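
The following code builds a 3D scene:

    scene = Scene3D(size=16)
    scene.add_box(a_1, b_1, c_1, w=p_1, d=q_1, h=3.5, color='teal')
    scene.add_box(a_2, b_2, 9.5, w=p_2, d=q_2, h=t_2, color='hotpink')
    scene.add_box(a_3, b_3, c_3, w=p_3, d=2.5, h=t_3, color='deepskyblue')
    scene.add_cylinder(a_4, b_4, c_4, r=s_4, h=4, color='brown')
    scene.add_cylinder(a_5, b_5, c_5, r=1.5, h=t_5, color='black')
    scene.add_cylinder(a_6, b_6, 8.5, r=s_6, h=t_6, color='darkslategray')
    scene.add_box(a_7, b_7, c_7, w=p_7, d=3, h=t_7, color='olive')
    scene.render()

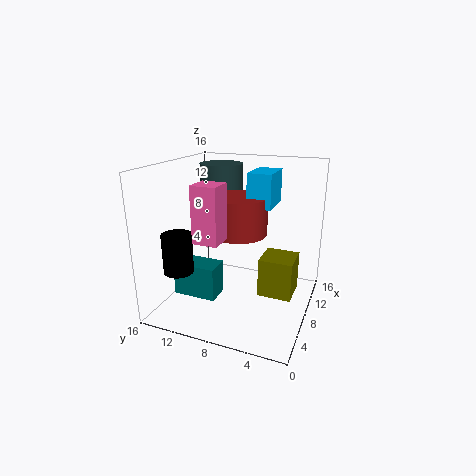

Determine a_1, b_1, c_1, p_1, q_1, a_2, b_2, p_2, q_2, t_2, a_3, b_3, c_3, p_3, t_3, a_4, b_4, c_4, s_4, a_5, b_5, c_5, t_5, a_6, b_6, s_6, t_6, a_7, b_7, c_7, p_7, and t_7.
a_1 = 2.5, b_1 = 8.5, c_1 = 3, p_1 = 2.5, q_1 = 4.5, a_2 = 1.5, b_2 = 7.5, p_2 = 2.5, q_2 = 2.5, t_2 = 5.5, a_3 = 6.5, b_3 = 4, c_3 = 12, p_3 = 4, t_3 = 3.5, a_4 = 7, b_4 = 7.5, c_4 = 9, s_4 = 3, a_5 = 2, b_5 = 12, c_5 = 6, t_5 = 4, a_6 = 11.5, b_6 = 11.5, s_6 = 2.5, t_6 = 7, a_7 = 1.5, b_7 = 0.5, c_7 = 5.5, p_7 = 3, t_7 = 3.5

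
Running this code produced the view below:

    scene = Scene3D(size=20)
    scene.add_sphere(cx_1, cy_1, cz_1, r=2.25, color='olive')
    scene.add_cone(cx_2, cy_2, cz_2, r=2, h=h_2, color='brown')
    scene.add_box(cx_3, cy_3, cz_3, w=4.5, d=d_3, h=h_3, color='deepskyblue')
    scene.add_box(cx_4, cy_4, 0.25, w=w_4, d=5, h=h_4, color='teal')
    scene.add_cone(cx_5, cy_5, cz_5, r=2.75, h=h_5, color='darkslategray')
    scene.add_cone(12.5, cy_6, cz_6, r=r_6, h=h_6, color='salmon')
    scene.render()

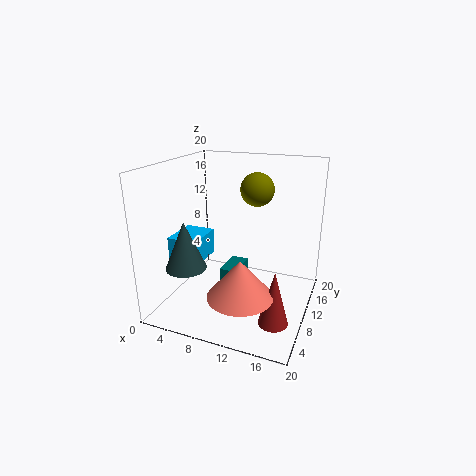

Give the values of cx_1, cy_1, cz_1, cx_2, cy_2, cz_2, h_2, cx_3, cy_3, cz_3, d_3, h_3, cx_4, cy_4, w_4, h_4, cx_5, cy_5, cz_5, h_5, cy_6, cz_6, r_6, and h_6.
cx_1 = 12.25; cy_1 = 11.25; cz_1 = 16.75; cx_2 = 16.5; cy_2 = 6.25; cz_2 = 0.25; h_2 = 7.5; cx_3 = 0.25; cy_3 = 7.25; cz_3 = 5.75; d_3 = 5.75; h_3 = 3.75; cx_4 = 6.25; cy_4 = 11.75; w_4 = 2.75; h_4 = 3.25; cx_5 = 4.5; cy_5 = 5; cz_5 = 6.75; h_5 = 6.5; cy_6 = 4.5; cz_6 = 4.5; r_6 = 4.25; h_6 = 5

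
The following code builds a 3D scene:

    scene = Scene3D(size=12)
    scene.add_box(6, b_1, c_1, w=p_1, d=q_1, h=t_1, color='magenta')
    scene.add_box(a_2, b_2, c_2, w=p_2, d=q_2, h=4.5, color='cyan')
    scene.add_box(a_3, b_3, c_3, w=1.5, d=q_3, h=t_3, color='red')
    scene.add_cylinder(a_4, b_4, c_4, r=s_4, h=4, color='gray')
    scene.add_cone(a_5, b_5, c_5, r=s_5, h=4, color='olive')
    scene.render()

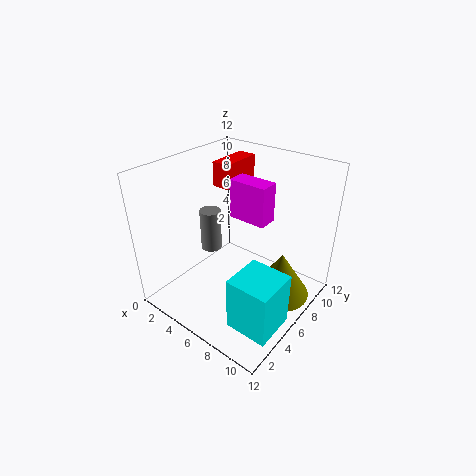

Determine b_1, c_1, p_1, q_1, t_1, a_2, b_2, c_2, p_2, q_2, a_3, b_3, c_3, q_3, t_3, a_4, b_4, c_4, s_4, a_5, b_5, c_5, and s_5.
b_1 = 5; c_1 = 8.5; p_1 = 3; q_1 = 1.5; t_1 = 3; a_2 = 8; b_2 = 2; c_2 = 0.5; p_2 = 3.5; q_2 = 3.5; a_3 = 3.5; b_3 = 6; c_3 = 10; q_3 = 3.5; t_3 = 2; a_4 = 1.5; b_4 = 7.5; c_4 = 2.5; s_4 = 1; a_5 = 9.5; b_5 = 7.5; c_5 = 1; s_5 = 2.5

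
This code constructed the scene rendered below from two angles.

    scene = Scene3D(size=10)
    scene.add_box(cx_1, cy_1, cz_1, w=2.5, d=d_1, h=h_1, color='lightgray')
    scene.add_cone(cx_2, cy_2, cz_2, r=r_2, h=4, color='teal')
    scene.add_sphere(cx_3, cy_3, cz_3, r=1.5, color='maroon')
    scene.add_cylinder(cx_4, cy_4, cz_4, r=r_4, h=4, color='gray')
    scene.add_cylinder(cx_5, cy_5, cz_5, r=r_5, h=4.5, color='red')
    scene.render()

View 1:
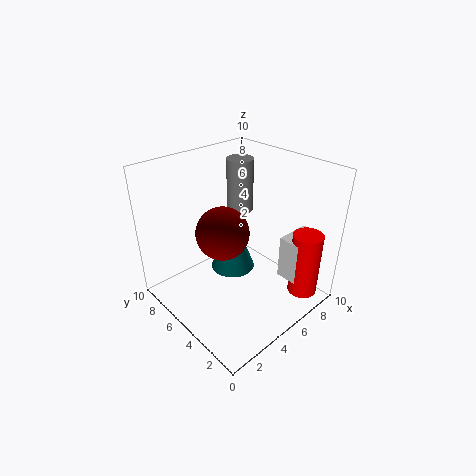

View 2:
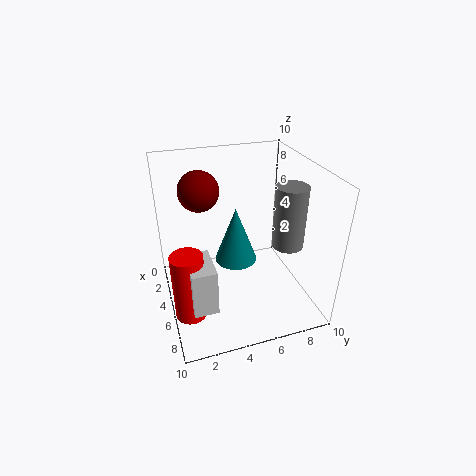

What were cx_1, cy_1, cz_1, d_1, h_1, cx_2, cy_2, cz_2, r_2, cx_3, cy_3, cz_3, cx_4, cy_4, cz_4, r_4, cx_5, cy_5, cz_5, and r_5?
cx_1 = 6.5, cy_1 = 1, cz_1 = 2.5, d_1 = 1.5, h_1 = 3, cx_2 = 4.5, cy_2 = 5, cz_2 = 3, r_2 = 1.5, cx_3 = 2, cy_3 = 3, cz_3 = 7.5, cx_4 = 7.5, cy_4 = 7.5, cz_4 = 5.5, r_4 = 1, cx_5 = 7.5, cy_5 = 1, cz_5 = 1.5, r_5 = 1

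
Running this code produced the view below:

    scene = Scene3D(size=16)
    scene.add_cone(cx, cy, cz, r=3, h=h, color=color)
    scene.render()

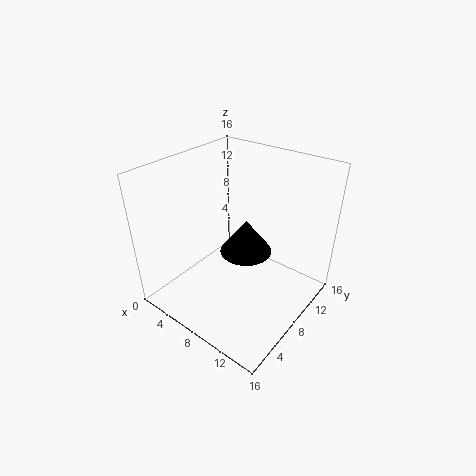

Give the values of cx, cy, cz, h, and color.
cx = 8
cy = 9.5
cz = 5.5
h = 4
color = 'black'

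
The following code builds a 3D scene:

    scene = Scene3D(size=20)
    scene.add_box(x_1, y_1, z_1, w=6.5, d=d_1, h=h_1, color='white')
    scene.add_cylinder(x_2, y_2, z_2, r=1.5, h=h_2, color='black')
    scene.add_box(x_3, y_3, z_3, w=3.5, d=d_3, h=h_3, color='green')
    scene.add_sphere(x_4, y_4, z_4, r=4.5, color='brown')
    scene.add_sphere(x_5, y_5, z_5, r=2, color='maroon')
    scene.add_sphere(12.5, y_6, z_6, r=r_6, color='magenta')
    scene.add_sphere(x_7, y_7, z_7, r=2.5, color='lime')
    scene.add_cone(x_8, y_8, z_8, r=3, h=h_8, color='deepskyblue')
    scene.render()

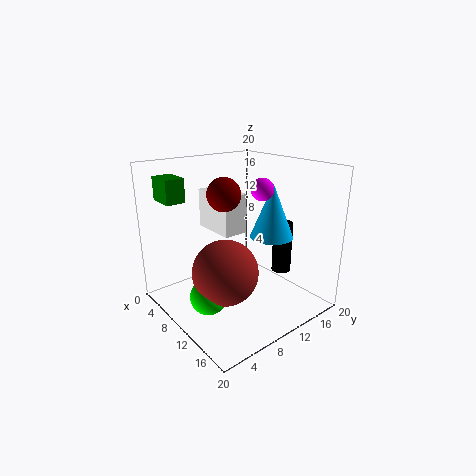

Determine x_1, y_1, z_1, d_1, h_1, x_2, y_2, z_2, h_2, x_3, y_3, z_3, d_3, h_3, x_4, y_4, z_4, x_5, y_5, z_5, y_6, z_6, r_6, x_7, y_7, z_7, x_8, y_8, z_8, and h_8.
x_1 = 3.5
y_1 = 8
z_1 = 10.5
d_1 = 3.5
h_1 = 5.5
x_2 = 10.5
y_2 = 18.5
z_2 = 2.5
h_2 = 8
x_3 = 5
y_3 = 0.5
z_3 = 16
d_3 = 2.5
h_3 = 3
x_4 = 11
y_4 = 7
z_4 = 6
x_5 = 13
y_5 = 5.5
z_5 = 17.5
y_6 = 12
z_6 = 17
r_6 = 1.5
x_7 = 10.5
y_7 = 4.5
z_7 = 3
x_8 = 12.5
y_8 = 14
z_8 = 10
h_8 = 7.5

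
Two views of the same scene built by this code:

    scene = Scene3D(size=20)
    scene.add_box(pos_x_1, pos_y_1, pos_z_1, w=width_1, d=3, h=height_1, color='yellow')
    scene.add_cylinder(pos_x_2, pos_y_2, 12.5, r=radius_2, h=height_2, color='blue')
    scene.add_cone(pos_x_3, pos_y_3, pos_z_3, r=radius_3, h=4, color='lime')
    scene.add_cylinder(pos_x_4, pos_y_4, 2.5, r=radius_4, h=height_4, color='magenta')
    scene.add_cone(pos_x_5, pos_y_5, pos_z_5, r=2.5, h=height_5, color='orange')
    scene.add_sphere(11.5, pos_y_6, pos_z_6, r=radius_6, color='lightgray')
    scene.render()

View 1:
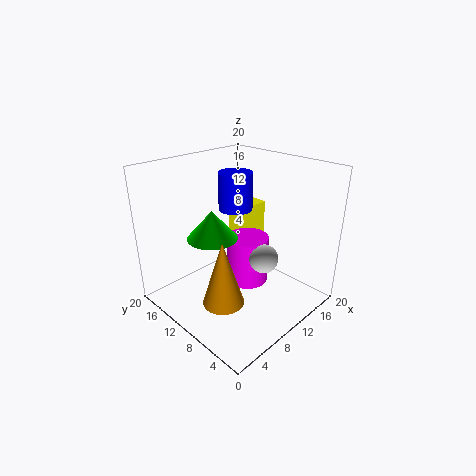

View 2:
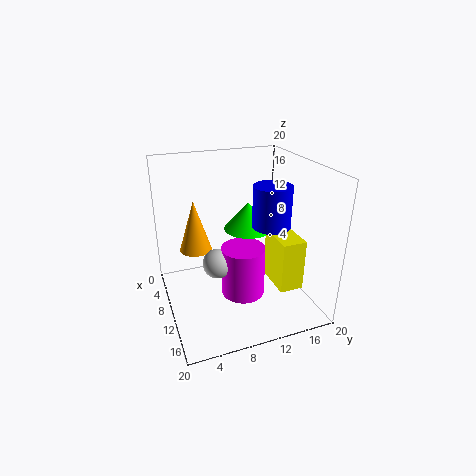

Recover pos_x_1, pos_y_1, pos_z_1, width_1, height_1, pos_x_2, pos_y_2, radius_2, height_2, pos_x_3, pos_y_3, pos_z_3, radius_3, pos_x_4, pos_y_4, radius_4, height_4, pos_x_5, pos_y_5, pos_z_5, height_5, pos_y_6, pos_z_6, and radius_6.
pos_x_1 = 13.5, pos_y_1 = 12.5, pos_z_1 = 6, width_1 = 5, height_1 = 6.5, pos_x_2 = 13, pos_y_2 = 13.5, radius_2 = 2.5, height_2 = 5.5, pos_x_3 = 7.5, pos_y_3 = 12.5, pos_z_3 = 10, radius_3 = 3.5, pos_x_4 = 12, pos_y_4 = 10, radius_4 = 3, height_4 = 7, pos_x_5 = 3, pos_y_5 = 5.5, pos_z_5 = 5.5, height_5 = 8, pos_y_6 = 6.5, pos_z_6 = 7.5, radius_6 = 2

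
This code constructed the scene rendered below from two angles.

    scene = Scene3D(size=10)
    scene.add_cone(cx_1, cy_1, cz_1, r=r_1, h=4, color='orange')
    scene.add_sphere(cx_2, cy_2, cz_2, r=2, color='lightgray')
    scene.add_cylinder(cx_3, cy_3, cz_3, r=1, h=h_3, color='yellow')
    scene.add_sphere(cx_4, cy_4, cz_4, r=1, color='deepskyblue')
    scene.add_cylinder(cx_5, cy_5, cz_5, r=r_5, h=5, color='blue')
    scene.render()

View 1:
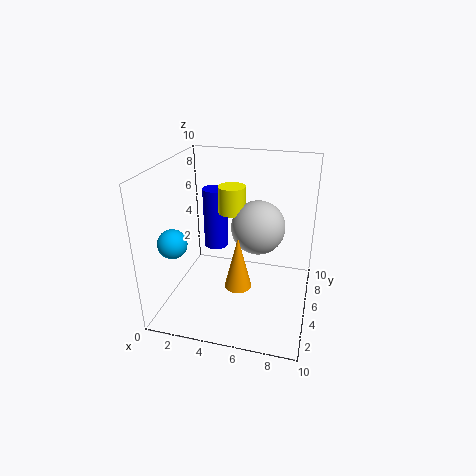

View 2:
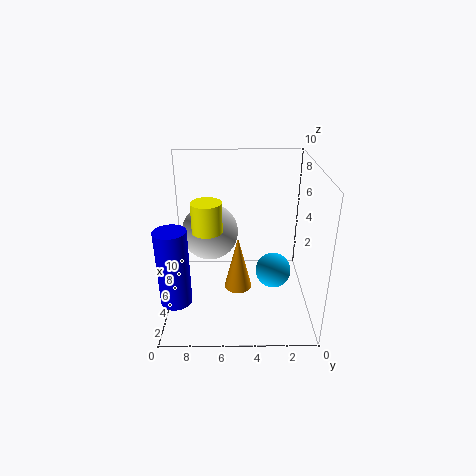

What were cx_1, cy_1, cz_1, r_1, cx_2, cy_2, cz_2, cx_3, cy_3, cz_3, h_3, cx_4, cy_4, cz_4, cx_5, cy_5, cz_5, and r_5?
cx_1 = 5
cy_1 = 5
cz_1 = 1
r_1 = 1
cx_2 = 6
cy_2 = 7
cz_2 = 5
cx_3 = 4
cy_3 = 7
cz_3 = 6
h_3 = 2
cx_4 = 1
cy_4 = 3
cz_4 = 5
cx_5 = 2
cy_5 = 9
cz_5 = 2
r_5 = 1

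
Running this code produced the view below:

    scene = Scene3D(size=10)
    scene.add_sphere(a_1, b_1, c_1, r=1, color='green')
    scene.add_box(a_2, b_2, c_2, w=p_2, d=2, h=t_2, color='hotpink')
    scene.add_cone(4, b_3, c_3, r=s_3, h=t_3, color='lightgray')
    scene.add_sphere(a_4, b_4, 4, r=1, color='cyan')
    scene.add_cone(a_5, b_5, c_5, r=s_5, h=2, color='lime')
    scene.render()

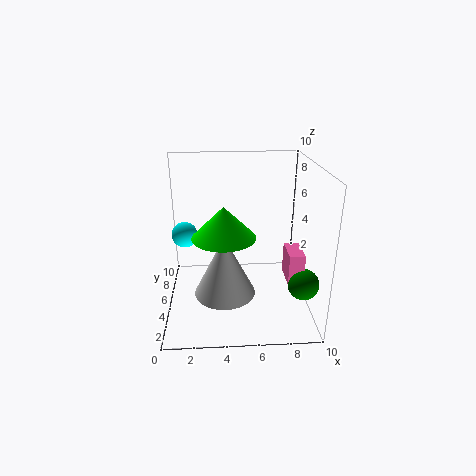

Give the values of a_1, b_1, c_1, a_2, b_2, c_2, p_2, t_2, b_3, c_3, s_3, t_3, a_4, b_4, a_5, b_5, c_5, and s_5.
a_1 = 9, b_1 = 2, c_1 = 3, a_2 = 8, b_2 = 2, c_2 = 3, p_2 = 1, t_2 = 2, b_3 = 3, c_3 = 2, s_3 = 2, t_3 = 4, a_4 = 1, b_4 = 8, a_5 = 4, b_5 = 3, c_5 = 6, s_5 = 2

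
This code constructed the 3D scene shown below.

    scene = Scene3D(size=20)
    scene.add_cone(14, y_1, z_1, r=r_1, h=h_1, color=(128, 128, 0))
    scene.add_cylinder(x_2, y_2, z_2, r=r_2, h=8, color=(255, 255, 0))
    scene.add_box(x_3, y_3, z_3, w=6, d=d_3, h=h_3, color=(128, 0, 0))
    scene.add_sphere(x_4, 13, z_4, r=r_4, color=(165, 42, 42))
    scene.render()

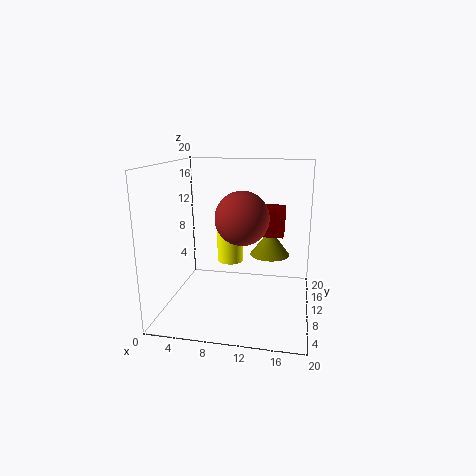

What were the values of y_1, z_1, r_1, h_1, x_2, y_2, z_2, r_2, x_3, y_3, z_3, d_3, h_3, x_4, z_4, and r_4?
y_1 = 15
z_1 = 6
r_1 = 3
h_1 = 4
x_2 = 8
y_2 = 14
z_2 = 5
r_2 = 2
x_3 = 10
y_3 = 14
z_3 = 9
d_3 = 5
h_3 = 4
x_4 = 10
z_4 = 12
r_4 = 4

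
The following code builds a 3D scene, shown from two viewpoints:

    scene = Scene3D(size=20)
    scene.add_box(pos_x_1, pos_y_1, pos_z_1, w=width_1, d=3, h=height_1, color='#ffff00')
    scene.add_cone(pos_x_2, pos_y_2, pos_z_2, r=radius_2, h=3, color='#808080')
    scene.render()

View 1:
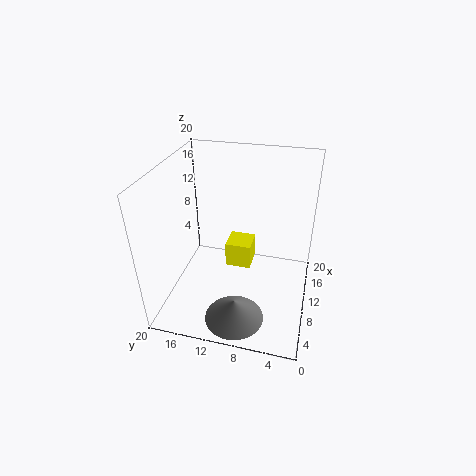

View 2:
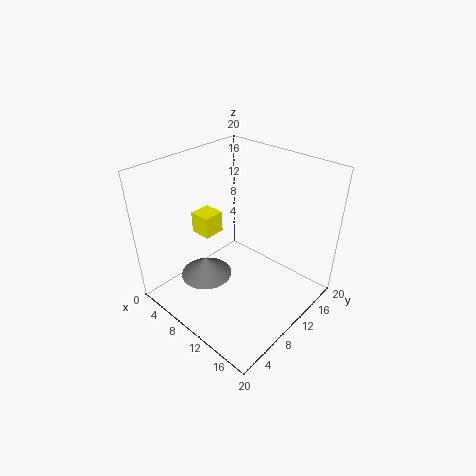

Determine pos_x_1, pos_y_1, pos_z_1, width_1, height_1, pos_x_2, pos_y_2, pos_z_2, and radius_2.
pos_x_1 = 4; pos_y_1 = 7; pos_z_1 = 10; width_1 = 3; height_1 = 3; pos_x_2 = 4; pos_y_2 = 9; pos_z_2 = 1; radius_2 = 4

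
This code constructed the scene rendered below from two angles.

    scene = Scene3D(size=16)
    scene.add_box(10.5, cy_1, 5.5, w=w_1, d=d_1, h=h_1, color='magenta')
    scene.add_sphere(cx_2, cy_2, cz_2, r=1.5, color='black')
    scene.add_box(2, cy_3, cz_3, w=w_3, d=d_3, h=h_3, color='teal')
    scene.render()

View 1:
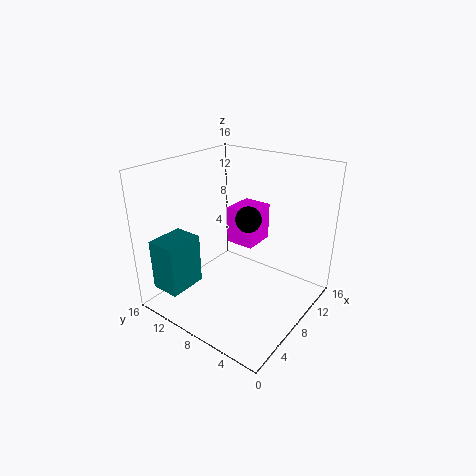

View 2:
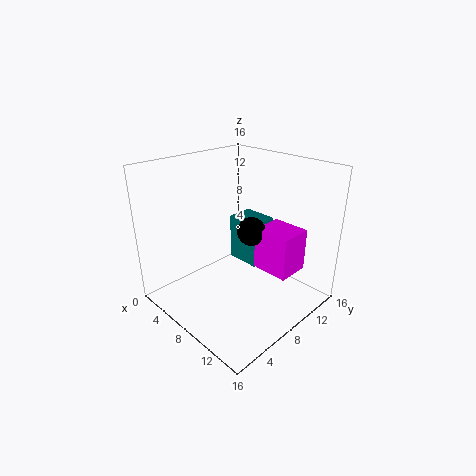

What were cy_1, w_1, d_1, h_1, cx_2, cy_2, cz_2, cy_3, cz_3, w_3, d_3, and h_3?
cy_1 = 8; w_1 = 4; d_1 = 3.5; h_1 = 4.5; cx_2 = 10; cy_2 = 8; cz_2 = 9.5; cy_3 = 12.5; cz_3 = 1.5; w_3 = 4.5; d_3 = 3.5; h_3 = 6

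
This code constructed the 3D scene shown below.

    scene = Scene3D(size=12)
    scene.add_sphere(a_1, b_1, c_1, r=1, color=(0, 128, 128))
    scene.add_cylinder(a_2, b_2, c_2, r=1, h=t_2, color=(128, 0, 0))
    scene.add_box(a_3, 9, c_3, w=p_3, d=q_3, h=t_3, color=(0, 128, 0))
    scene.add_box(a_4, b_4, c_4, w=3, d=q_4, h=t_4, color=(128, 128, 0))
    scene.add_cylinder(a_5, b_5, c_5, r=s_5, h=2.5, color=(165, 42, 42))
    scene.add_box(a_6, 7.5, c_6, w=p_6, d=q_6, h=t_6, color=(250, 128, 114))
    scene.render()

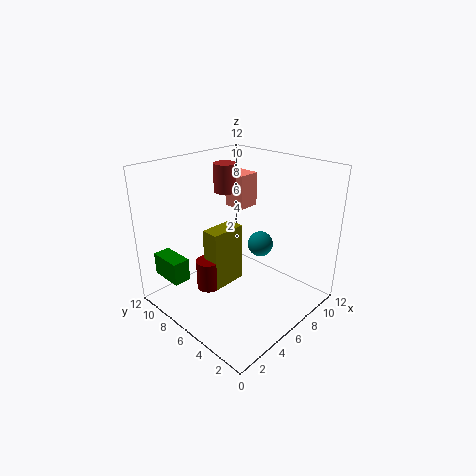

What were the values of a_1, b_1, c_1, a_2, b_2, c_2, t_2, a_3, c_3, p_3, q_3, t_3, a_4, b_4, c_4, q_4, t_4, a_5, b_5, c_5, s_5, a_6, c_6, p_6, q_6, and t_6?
a_1 = 6.5, b_1 = 4, c_1 = 6, a_2 = 3.5, b_2 = 7, c_2 = 2, t_2 = 2.5, a_3 = 1.5, c_3 = 2, p_3 = 1.5, q_3 = 3, t_3 = 2, a_4 = 3.5, b_4 = 6, c_4 = 2, q_4 = 1.5, t_4 = 5, a_5 = 7.5, b_5 = 9, c_5 = 9, s_5 = 1, a_6 = 8, c_6 = 7.5, p_6 = 2, q_6 = 2, t_6 = 3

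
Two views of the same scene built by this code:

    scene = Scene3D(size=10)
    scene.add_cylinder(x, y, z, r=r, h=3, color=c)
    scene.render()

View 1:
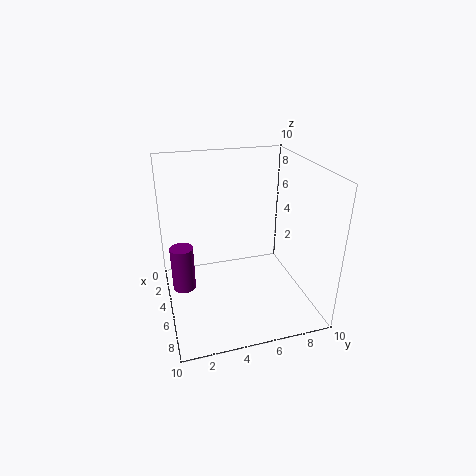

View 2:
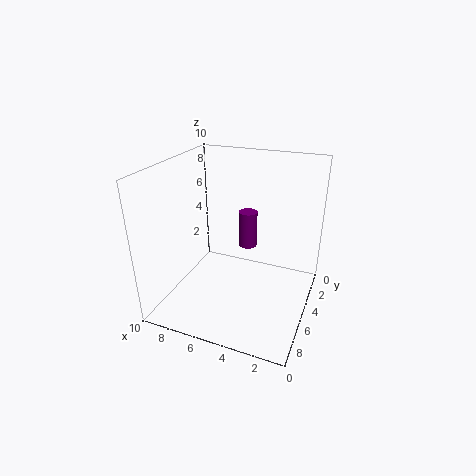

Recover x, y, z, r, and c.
x = 5.75
y = 1
z = 2.25
r = 0.75
c = 'purple'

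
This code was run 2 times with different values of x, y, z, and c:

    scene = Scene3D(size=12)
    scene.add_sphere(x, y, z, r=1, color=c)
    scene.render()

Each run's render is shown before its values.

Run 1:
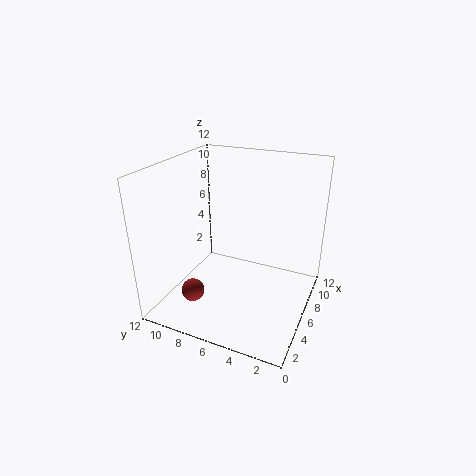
x = 4, y = 9.5, z = 1, c = 'brown'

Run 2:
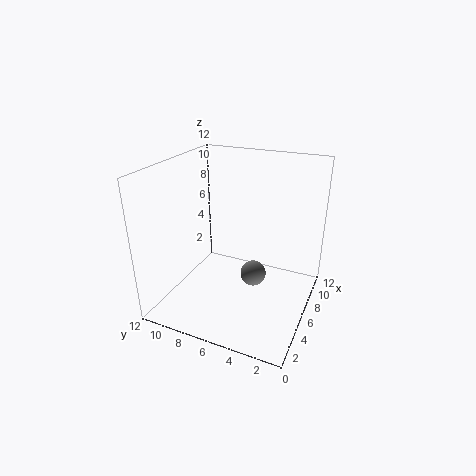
x = 4.5, y = 4, z = 4, c = 'gray'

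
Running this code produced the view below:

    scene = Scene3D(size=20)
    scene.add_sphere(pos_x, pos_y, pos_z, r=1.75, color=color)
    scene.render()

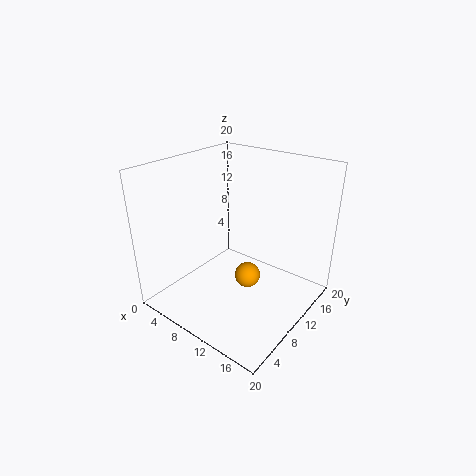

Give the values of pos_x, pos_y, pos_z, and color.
pos_x = 12.25; pos_y = 9.25; pos_z = 5.25; color = 'orange'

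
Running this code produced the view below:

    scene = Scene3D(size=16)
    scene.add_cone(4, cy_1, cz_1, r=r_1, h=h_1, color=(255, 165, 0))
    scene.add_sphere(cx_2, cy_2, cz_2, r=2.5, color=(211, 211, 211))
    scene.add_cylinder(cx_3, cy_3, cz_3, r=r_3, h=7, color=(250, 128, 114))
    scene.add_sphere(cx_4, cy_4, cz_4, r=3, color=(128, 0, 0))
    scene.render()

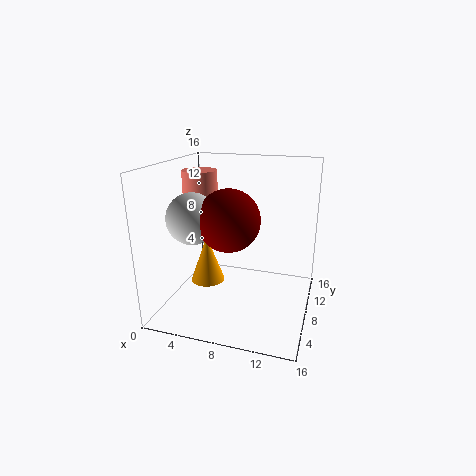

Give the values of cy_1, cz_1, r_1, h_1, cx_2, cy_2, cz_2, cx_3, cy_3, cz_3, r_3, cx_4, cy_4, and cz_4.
cy_1 = 8.5
cz_1 = 2
r_1 = 2
h_1 = 5.5
cx_2 = 5
cy_2 = 3
cz_2 = 11.5
cx_3 = 3
cy_3 = 9.5
cz_3 = 8
r_3 = 2
cx_4 = 8.5
cy_4 = 3.5
cz_4 = 11.5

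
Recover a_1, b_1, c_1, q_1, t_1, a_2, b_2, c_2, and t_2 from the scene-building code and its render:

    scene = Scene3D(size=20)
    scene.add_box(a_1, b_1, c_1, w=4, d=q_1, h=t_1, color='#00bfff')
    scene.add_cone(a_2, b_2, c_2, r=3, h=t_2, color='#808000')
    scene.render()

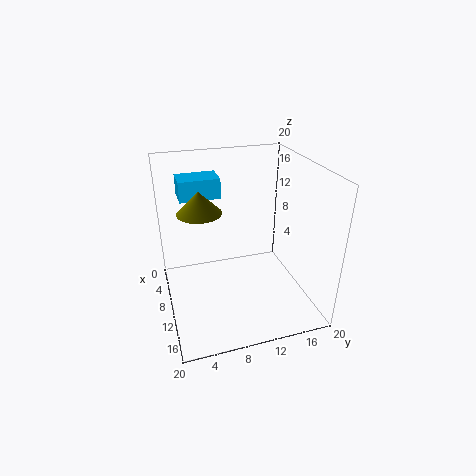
a_1 = 1, b_1 = 3, c_1 = 14, q_1 = 6, t_1 = 3, a_2 = 9, b_2 = 5, c_2 = 14, t_2 = 3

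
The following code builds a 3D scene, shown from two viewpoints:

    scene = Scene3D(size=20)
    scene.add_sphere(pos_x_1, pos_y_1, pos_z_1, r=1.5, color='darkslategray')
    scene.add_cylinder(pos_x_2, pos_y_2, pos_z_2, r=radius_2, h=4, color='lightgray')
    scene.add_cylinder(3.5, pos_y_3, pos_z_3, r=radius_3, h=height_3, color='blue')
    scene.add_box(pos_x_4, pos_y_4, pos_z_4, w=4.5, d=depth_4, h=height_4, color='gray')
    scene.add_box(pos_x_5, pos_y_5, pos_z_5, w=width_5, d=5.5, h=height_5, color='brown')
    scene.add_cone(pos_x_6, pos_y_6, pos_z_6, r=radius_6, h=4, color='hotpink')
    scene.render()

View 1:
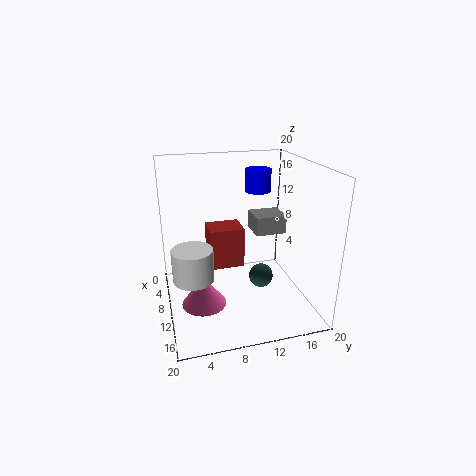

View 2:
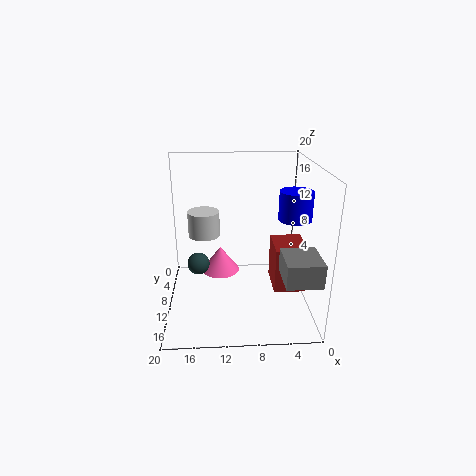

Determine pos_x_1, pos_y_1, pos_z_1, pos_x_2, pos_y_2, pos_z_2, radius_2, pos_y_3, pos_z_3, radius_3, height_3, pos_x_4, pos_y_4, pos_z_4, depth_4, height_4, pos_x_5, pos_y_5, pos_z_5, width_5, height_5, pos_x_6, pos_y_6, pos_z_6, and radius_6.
pos_x_1 = 15.5; pos_y_1 = 11.5; pos_z_1 = 7; pos_x_2 = 15; pos_y_2 = 3; pos_z_2 = 7.5; radius_2 = 2.5; pos_y_3 = 15; pos_z_3 = 14.5; radius_3 = 2; height_3 = 3.5; pos_x_4 = 0.5; pos_y_4 = 14.5; pos_z_4 = 7.5; depth_4 = 5; height_4 = 3; pos_x_5 = 0.5; pos_y_5 = 7; pos_z_5 = 2.5; width_5 = 4.5; height_5 = 6.5; pos_x_6 = 12.5; pos_y_6 = 4.5; pos_z_6 = 2; radius_6 = 3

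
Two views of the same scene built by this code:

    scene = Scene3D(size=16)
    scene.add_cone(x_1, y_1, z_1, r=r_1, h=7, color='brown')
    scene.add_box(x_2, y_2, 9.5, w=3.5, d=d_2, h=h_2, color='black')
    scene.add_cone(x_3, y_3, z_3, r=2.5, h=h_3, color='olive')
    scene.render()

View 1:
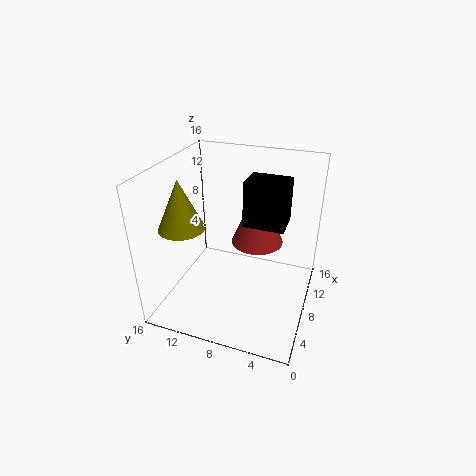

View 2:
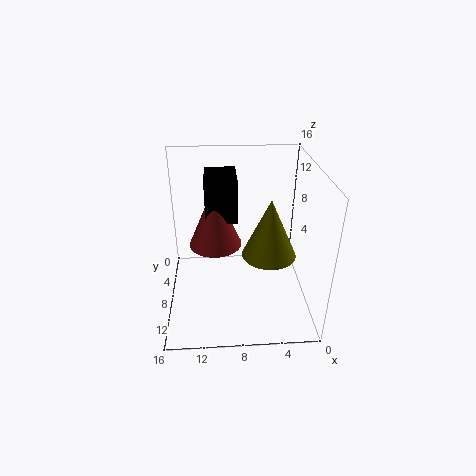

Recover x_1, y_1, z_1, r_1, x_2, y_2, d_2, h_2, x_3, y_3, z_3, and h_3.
x_1 = 10.5
y_1 = 6.5
z_1 = 6.5
r_1 = 3
x_2 = 8
y_2 = 3
d_2 = 4.5
h_2 = 5
x_3 = 5.5
y_3 = 13.5
z_3 = 9.5
h_3 = 5.5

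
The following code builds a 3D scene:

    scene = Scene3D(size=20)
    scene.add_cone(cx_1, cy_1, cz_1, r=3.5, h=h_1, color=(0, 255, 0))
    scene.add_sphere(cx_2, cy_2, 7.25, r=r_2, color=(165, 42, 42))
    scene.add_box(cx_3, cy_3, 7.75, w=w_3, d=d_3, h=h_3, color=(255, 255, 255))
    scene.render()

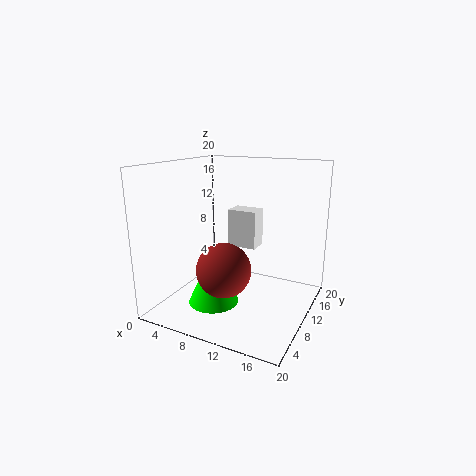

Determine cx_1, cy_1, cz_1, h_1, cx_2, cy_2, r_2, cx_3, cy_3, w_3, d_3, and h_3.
cx_1 = 7.5; cy_1 = 7.25; cz_1 = 1; h_1 = 7.75; cx_2 = 10.5; cy_2 = 5; r_2 = 3.5; cx_3 = 7.25; cy_3 = 12.25; w_3 = 4.25; d_3 = 3; h_3 = 5.5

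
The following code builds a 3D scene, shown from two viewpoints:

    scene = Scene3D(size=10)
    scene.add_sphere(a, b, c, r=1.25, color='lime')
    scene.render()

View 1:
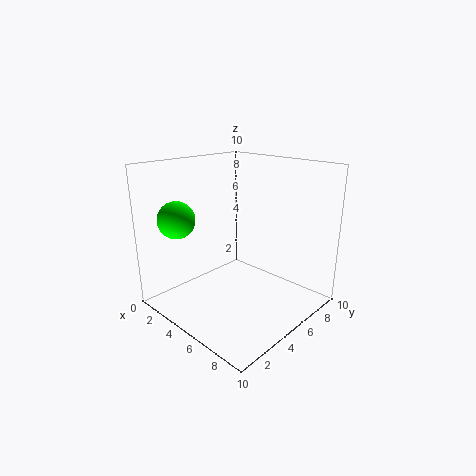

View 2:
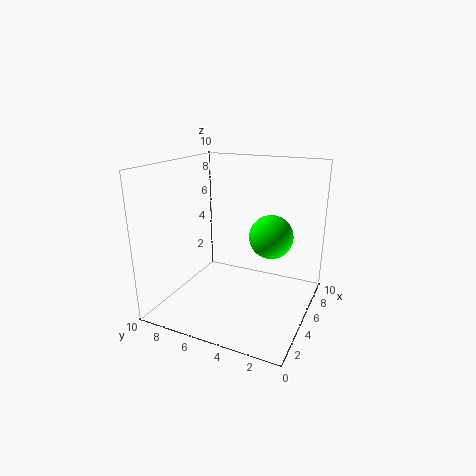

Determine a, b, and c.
a = 2.5, b = 1.75, c = 6.5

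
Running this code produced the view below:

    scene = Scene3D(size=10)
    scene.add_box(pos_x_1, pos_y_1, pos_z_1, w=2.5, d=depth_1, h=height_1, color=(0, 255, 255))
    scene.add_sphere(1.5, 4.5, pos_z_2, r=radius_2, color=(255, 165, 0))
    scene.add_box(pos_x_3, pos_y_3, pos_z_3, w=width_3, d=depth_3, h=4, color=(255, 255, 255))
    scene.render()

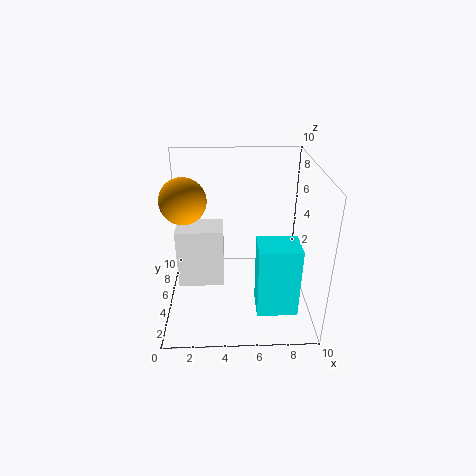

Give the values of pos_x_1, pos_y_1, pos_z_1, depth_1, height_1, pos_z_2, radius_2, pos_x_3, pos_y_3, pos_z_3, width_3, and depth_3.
pos_x_1 = 6, pos_y_1 = 0.5, pos_z_1 = 2, depth_1 = 2, height_1 = 4.5, pos_z_2 = 8, radius_2 = 1.5, pos_x_3 = 1, pos_y_3 = 3, pos_z_3 = 2.5, width_3 = 3, depth_3 = 2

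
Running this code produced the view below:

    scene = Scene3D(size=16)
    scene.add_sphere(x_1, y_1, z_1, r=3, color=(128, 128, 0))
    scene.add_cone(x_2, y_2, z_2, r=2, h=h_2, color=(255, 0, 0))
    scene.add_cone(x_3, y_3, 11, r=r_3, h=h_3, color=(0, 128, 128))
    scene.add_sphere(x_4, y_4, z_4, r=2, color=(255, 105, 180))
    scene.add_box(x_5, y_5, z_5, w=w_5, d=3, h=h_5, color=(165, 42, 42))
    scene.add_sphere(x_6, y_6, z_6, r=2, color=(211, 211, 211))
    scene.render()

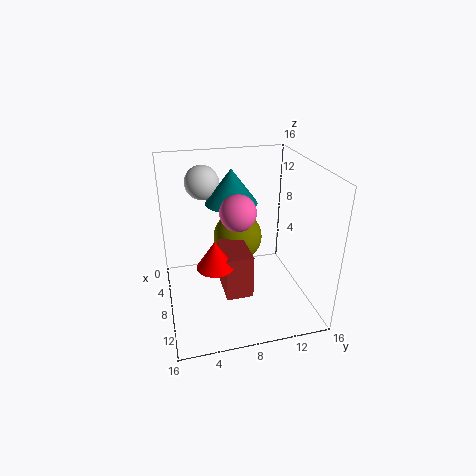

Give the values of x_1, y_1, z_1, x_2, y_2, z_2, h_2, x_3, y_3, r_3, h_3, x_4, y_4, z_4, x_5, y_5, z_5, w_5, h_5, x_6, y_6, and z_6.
x_1 = 4, y_1 = 9, z_1 = 6, x_2 = 10, y_2 = 5, z_2 = 6, h_2 = 3, x_3 = 5, y_3 = 8, r_3 = 3, h_3 = 4, x_4 = 8, y_4 = 8, z_4 = 11, x_5 = 6, y_5 = 6, z_5 = 2, w_5 = 5, h_5 = 5, x_6 = 3, y_6 = 5, z_6 = 13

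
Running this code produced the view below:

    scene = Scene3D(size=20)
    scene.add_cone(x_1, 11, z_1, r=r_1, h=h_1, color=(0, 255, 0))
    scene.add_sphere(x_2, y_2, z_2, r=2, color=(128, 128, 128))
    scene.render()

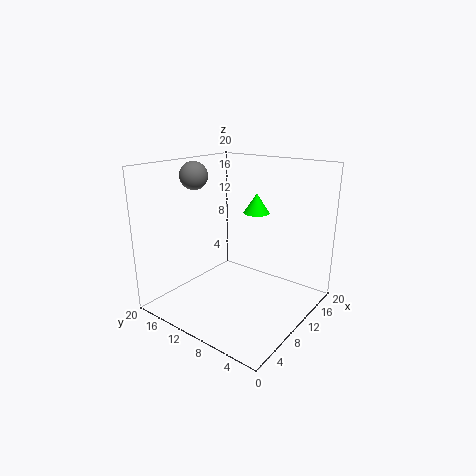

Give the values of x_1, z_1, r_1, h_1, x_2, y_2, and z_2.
x_1 = 16, z_1 = 12, r_1 = 2, h_1 = 3, x_2 = 9, y_2 = 17, z_2 = 18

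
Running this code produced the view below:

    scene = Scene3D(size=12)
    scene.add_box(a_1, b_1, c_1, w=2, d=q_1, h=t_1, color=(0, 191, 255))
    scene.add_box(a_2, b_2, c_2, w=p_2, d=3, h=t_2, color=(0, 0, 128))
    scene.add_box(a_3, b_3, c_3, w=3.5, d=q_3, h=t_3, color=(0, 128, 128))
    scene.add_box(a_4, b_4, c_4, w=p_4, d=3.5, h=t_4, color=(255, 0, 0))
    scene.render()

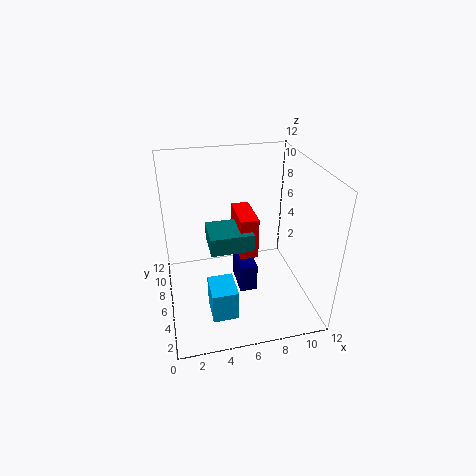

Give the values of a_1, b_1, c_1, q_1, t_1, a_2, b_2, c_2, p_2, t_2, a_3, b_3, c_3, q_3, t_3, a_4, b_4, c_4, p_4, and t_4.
a_1 = 3, b_1 = 1.5, c_1 = 1.5, q_1 = 2.5, t_1 = 2.5, a_2 = 6, b_2 = 5, c_2 = 1, p_2 = 1.5, t_2 = 2.5, a_3 = 3.5, b_3 = 4.5, c_3 = 5.5, q_3 = 3, t_3 = 1.5, a_4 = 6, b_4 = 5, c_4 = 4.5, p_4 = 1.5, t_4 = 3.5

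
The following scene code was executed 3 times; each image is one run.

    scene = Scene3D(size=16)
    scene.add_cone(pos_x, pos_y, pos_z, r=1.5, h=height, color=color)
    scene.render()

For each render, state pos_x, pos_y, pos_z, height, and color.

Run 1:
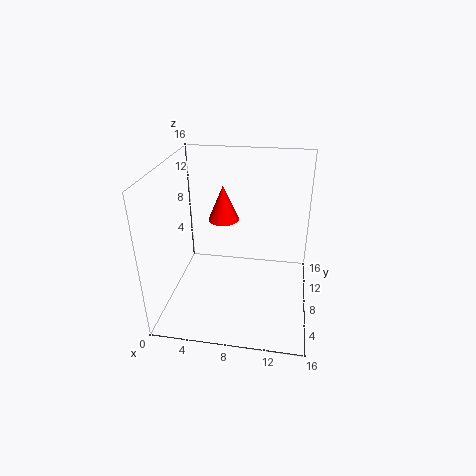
pos_x = 7, pos_y = 5.5, pos_z = 11.5, height = 3.5, color = 'red'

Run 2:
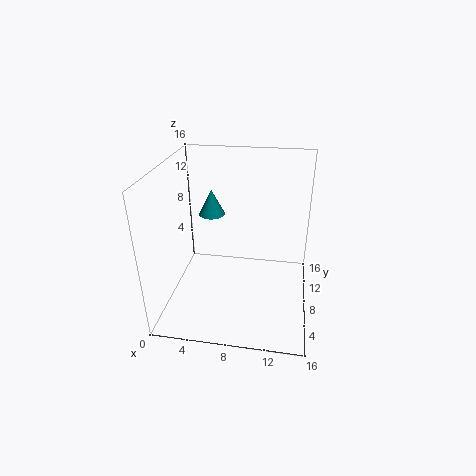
pos_x = 4.5, pos_y = 10.5, pos_z = 9.5, height = 3, color = 'teal'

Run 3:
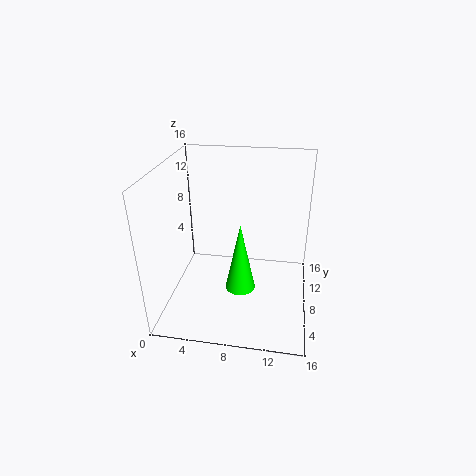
pos_x = 9, pos_y = 3.5, pos_z = 5, height = 7, color = 'lime'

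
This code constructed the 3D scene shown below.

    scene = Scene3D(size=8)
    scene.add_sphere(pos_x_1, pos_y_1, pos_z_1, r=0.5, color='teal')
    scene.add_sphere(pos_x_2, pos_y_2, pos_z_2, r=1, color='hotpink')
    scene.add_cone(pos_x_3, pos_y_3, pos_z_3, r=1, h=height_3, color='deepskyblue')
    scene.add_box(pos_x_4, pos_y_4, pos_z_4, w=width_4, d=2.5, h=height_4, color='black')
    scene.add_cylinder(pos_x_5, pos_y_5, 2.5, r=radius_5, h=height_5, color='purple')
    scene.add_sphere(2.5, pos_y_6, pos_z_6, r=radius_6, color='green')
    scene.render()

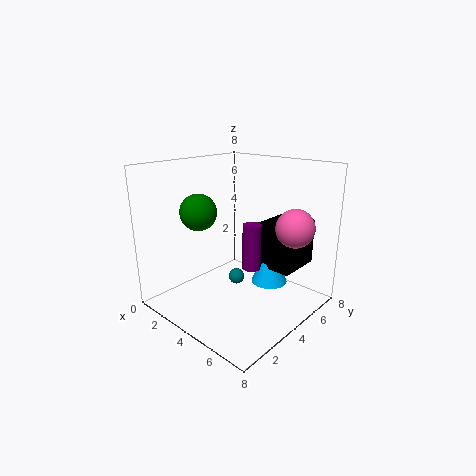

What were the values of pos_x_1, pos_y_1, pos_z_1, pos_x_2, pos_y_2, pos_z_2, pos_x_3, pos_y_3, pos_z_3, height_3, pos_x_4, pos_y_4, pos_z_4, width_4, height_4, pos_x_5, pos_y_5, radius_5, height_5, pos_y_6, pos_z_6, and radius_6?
pos_x_1 = 2.5, pos_y_1 = 5.5, pos_z_1 = 0.5, pos_x_2 = 7, pos_y_2 = 5, pos_z_2 = 5, pos_x_3 = 5.5, pos_y_3 = 5, pos_z_3 = 1.5, height_3 = 2.5, pos_x_4 = 5, pos_y_4 = 4.5, pos_z_4 = 2.5, width_4 = 2, height_4 = 2.5, pos_x_5 = 5, pos_y_5 = 4, radius_5 = 0.5, height_5 = 2.5, pos_y_6 = 2.5, pos_z_6 = 5.5, radius_6 = 1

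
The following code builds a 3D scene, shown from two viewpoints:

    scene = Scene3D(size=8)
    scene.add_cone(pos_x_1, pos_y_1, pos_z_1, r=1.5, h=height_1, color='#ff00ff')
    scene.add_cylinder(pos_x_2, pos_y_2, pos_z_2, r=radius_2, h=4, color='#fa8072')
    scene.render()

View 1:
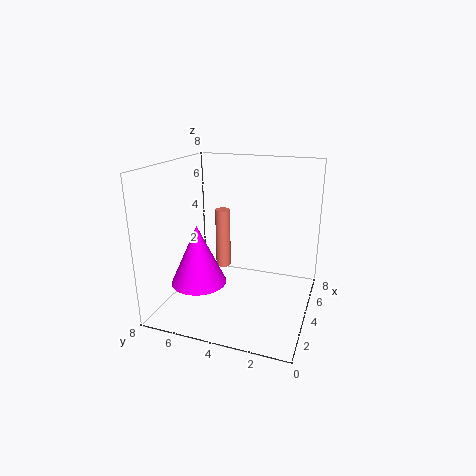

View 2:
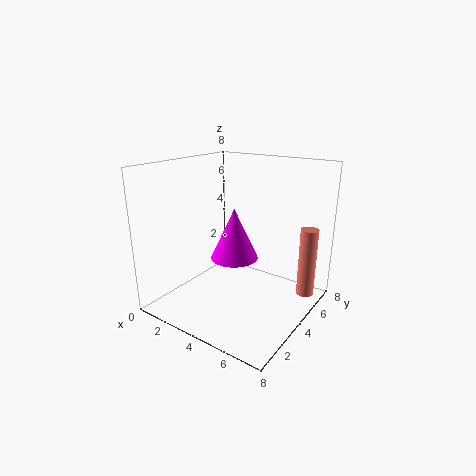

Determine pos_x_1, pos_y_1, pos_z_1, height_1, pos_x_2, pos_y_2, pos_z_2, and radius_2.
pos_x_1 = 2.5; pos_y_1 = 5.75; pos_z_1 = 1.75; height_1 = 3.25; pos_x_2 = 7.25; pos_y_2 = 6.25; pos_z_2 = 0.5; radius_2 = 0.5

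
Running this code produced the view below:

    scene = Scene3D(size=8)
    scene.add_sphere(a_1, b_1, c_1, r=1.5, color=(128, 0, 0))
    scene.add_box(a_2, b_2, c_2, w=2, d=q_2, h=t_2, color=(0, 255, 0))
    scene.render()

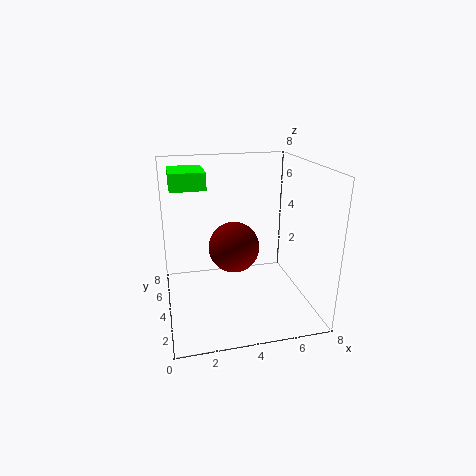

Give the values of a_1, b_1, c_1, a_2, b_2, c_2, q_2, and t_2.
a_1 = 4, b_1 = 5, c_1 = 3, a_2 = 0.5, b_2 = 5, c_2 = 6.5, q_2 = 2.5, t_2 = 1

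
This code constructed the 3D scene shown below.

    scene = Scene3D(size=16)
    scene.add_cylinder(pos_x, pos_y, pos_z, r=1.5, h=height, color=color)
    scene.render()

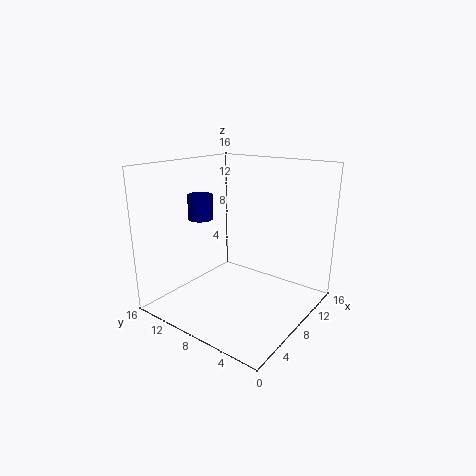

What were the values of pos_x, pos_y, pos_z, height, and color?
pos_x = 8.5
pos_y = 14
pos_z = 9
height = 3
color = 'navy'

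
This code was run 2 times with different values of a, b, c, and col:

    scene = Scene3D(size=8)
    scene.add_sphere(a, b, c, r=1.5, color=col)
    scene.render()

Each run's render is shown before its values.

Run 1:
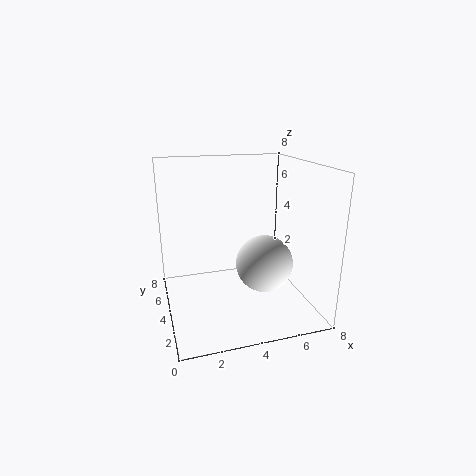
a = 5, b = 2.5, c = 3, col = 'white'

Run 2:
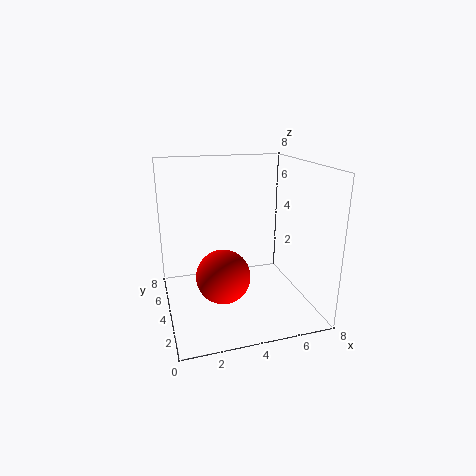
a = 3, b = 3.5, c = 2, col = 'red'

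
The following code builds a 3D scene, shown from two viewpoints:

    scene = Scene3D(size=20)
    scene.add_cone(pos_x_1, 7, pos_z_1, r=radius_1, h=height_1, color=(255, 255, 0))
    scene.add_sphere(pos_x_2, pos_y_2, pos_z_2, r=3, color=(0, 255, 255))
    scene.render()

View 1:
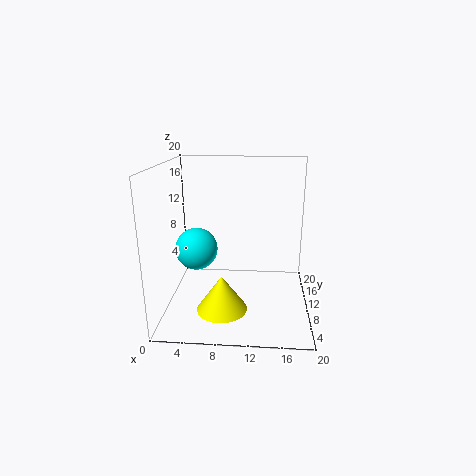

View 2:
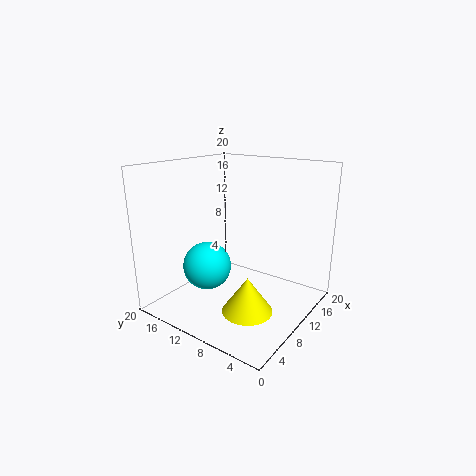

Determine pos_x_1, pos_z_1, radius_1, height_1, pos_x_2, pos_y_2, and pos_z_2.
pos_x_1 = 8
pos_z_1 = 0.5
radius_1 = 3.5
height_1 = 5
pos_x_2 = 4
pos_y_2 = 10.5
pos_z_2 = 8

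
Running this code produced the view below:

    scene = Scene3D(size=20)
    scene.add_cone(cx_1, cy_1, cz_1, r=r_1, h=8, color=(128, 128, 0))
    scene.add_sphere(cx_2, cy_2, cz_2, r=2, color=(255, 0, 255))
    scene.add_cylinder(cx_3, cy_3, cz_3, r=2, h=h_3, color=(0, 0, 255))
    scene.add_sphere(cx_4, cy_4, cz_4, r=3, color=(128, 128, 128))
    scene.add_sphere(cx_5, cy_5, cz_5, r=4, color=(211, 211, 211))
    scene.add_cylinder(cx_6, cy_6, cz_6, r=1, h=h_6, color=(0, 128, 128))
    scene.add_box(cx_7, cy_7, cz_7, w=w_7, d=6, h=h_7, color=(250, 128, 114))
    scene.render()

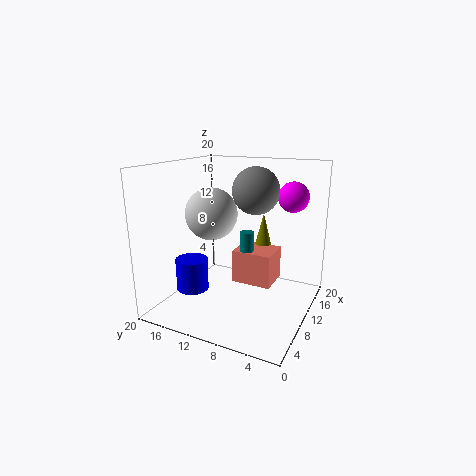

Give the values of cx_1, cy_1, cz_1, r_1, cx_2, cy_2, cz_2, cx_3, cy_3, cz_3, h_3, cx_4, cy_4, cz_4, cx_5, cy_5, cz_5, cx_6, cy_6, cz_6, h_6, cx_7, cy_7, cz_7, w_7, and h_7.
cx_1 = 17, cy_1 = 9, cz_1 = 4, r_1 = 2, cx_2 = 12, cy_2 = 3, cz_2 = 16, cx_3 = 3, cy_3 = 13, cz_3 = 5, h_3 = 4, cx_4 = 9, cy_4 = 7, cz_4 = 17, cx_5 = 13, cy_5 = 16, cz_5 = 12, cx_6 = 13, cy_6 = 10, cz_6 = 6, h_6 = 4, cx_7 = 12, cy_7 = 6, cz_7 = 2, w_7 = 5, h_7 = 5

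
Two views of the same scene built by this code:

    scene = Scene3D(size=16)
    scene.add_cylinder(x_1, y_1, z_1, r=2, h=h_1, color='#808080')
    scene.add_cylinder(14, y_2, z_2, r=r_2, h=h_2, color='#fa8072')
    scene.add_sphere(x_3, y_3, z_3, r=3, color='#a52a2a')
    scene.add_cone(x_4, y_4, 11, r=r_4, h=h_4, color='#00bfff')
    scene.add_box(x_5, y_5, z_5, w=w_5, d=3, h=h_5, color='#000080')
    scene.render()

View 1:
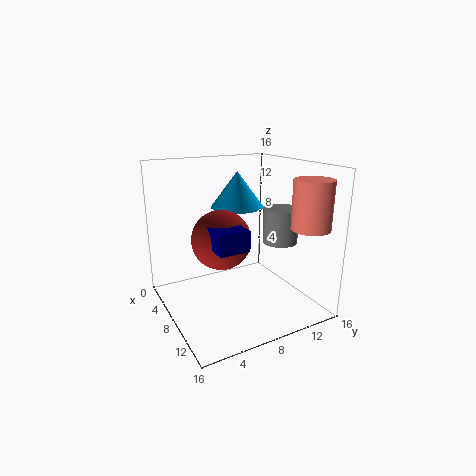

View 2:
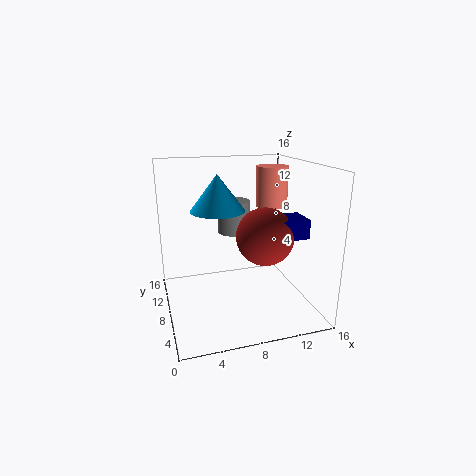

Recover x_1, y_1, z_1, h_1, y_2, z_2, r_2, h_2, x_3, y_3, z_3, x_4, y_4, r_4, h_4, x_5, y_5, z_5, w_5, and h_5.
x_1 = 9, y_1 = 13, z_1 = 7, h_1 = 4, y_2 = 13, z_2 = 10, r_2 = 2, h_2 = 5, x_3 = 10, y_3 = 5, z_3 = 9, x_4 = 6, y_4 = 9, r_4 = 3, h_4 = 4, x_5 = 10, y_5 = 3, z_5 = 9, w_5 = 4, h_5 = 2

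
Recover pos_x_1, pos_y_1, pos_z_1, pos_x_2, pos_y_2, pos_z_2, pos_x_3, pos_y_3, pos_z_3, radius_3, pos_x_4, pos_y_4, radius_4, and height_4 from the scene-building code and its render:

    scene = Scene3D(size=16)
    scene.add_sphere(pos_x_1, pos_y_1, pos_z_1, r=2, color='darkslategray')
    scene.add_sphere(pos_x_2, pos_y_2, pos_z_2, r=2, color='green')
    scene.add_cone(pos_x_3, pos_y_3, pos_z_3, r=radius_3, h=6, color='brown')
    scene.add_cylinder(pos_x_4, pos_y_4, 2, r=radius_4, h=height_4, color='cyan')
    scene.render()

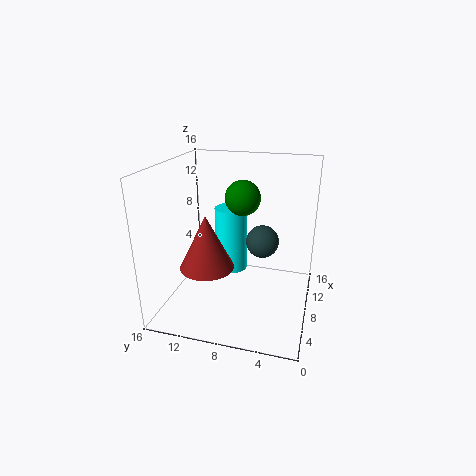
pos_x_1 = 12; pos_y_1 = 6; pos_z_1 = 6; pos_x_2 = 10; pos_y_2 = 8; pos_z_2 = 12; pos_x_3 = 6; pos_y_3 = 11; pos_z_3 = 5; radius_3 = 3; pos_x_4 = 12; pos_y_4 = 10; radius_4 = 2; height_4 = 8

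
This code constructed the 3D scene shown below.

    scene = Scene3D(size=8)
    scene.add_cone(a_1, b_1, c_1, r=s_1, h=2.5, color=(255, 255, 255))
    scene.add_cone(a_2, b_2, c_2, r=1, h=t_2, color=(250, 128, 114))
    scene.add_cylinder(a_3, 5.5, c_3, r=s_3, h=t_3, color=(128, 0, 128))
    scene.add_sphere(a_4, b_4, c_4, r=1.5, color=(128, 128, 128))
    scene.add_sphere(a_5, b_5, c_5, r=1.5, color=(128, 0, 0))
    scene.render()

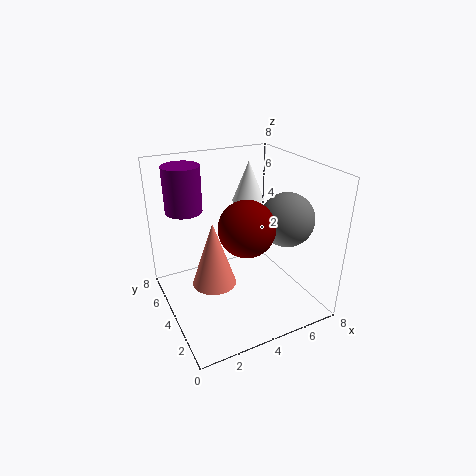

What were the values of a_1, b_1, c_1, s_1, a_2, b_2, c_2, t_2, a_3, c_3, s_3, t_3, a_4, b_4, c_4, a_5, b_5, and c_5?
a_1 = 6
b_1 = 6.5
c_1 = 5
s_1 = 1
a_2 = 1.5
b_2 = 1.5
c_2 = 3.5
t_2 = 3
a_3 = 1.5
c_3 = 5.5
s_3 = 1
t_3 = 2.5
a_4 = 6.5
b_4 = 3
c_4 = 5
a_5 = 4
b_5 = 3
c_5 = 5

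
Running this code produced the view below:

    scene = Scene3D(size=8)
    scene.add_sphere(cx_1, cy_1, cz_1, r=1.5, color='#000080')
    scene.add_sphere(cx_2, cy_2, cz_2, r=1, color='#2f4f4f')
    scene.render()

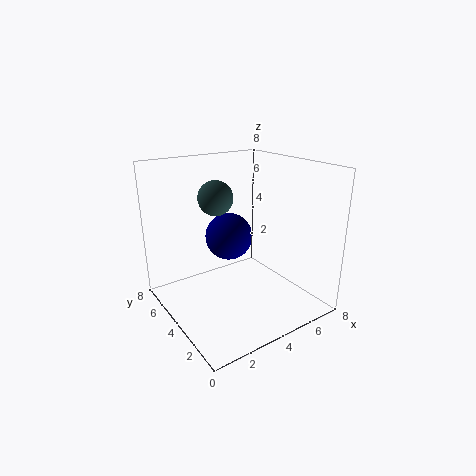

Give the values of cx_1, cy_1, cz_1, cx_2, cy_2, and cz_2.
cx_1 = 5, cy_1 = 6.5, cz_1 = 3, cx_2 = 3.5, cy_2 = 5.5, cz_2 = 6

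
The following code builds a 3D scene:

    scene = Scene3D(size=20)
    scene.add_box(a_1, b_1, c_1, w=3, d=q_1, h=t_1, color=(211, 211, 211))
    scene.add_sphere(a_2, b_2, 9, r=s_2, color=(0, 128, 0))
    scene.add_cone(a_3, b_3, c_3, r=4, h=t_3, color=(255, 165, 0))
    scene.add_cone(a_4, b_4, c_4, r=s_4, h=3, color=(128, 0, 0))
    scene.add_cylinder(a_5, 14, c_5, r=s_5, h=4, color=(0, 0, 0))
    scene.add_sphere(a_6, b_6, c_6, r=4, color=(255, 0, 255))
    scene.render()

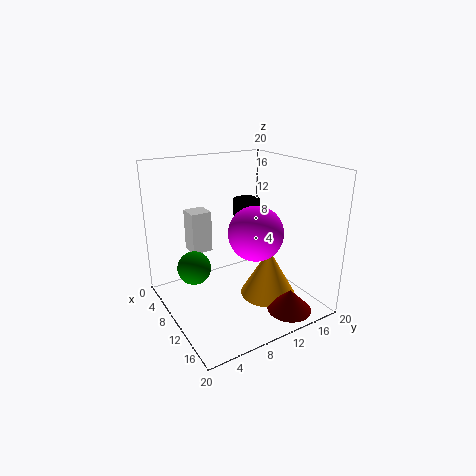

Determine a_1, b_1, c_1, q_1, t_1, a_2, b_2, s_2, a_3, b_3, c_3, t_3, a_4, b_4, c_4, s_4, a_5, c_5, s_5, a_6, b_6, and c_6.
a_1 = 3; b_1 = 5; c_1 = 7; q_1 = 3; t_1 = 6; a_2 = 13; b_2 = 2; s_2 = 2; a_3 = 12; b_3 = 14; c_3 = 1; t_3 = 7; a_4 = 17; b_4 = 14; c_4 = 1; s_4 = 3; a_5 = 6; c_5 = 10; s_5 = 2; a_6 = 10; b_6 = 13; c_6 = 10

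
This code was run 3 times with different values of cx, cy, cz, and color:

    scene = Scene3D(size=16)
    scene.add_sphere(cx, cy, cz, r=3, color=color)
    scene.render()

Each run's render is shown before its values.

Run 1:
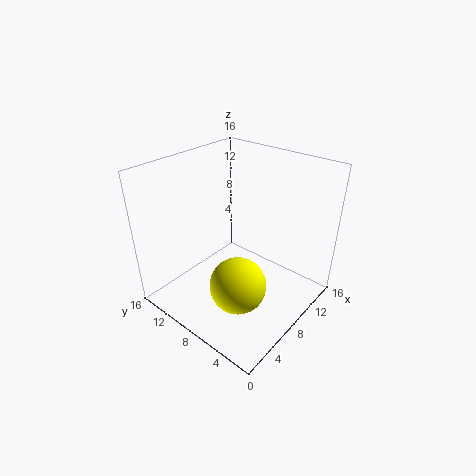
cx = 5; cy = 5.5; cz = 4.5; color = 'yellow'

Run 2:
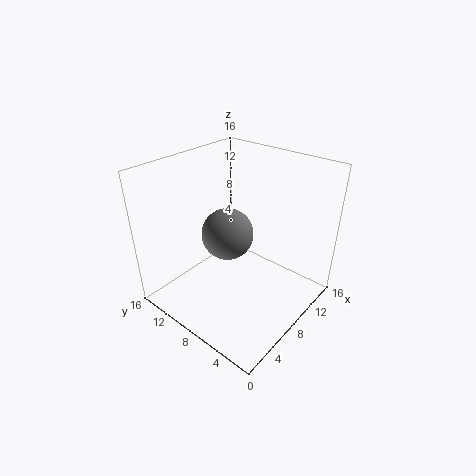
cx = 8.5; cy = 10; cz = 7.5; color = 'gray'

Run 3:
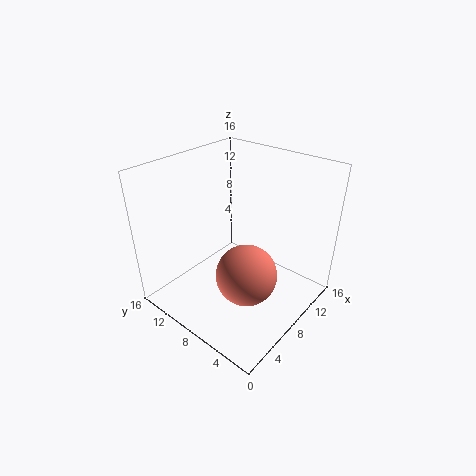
cx = 4.5; cy = 4; cz = 7; color = 'salmon'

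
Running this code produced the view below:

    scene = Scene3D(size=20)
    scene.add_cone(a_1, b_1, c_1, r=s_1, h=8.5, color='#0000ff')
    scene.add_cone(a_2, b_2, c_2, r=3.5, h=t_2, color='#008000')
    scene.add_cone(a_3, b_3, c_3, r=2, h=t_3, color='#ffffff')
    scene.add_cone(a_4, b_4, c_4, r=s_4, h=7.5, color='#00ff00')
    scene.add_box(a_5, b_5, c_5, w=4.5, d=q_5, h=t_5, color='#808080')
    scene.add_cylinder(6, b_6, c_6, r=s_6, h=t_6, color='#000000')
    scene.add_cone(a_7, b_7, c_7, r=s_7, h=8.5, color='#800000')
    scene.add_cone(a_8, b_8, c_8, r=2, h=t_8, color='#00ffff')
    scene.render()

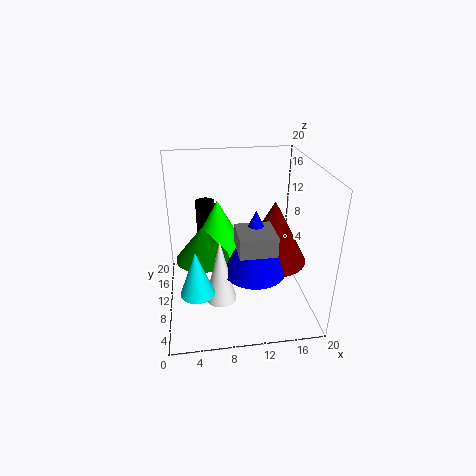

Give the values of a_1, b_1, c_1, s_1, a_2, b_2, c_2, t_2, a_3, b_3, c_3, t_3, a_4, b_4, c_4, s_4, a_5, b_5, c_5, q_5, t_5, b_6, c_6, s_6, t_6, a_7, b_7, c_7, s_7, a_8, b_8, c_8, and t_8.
a_1 = 11.5; b_1 = 5.5; c_1 = 7.5; s_1 = 4; a_2 = 5; b_2 = 8; c_2 = 8.5; t_2 = 4.5; a_3 = 7; b_3 = 5; c_3 = 4; t_3 = 8.5; a_4 = 7.5; b_4 = 13; c_4 = 7; s_4 = 4; a_5 = 9; b_5 = 2; c_5 = 11.5; q_5 = 4.5; t_5 = 2.5; b_6 = 18; c_6 = 3; s_6 = 1.5; t_6 = 9.5; a_7 = 14.5; b_7 = 8; c_7 = 7.5; s_7 = 4.5; a_8 = 4; b_8 = 2; c_8 = 7.5; t_8 = 5.5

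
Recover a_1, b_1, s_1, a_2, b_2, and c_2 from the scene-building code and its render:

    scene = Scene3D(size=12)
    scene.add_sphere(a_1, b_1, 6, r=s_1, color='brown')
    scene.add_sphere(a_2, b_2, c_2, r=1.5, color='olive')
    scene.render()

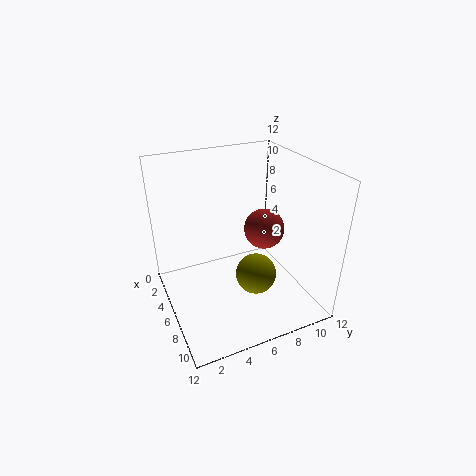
a_1 = 5.5; b_1 = 8.75; s_1 = 1.75; a_2 = 9.75; b_2 = 5.75; c_2 = 5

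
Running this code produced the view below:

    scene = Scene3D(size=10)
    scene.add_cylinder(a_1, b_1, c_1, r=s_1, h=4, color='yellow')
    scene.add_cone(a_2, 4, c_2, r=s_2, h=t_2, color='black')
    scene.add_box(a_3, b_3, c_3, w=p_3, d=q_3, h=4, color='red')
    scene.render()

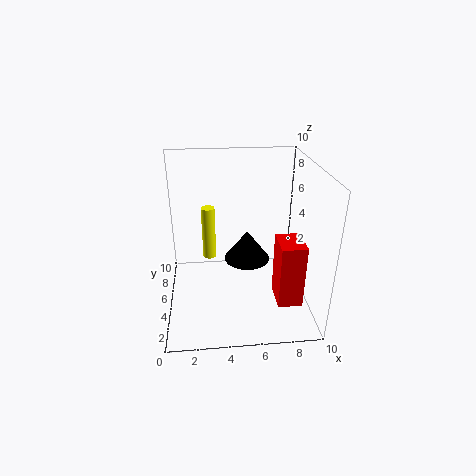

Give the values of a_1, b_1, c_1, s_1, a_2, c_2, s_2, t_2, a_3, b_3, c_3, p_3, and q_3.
a_1 = 3, b_1 = 7, c_1 = 2.5, s_1 = 0.5, a_2 = 5.5, c_2 = 4, s_2 = 1.5, t_2 = 2, a_3 = 7, b_3 = 0.5, c_3 = 2.5, p_3 = 1.5, q_3 = 2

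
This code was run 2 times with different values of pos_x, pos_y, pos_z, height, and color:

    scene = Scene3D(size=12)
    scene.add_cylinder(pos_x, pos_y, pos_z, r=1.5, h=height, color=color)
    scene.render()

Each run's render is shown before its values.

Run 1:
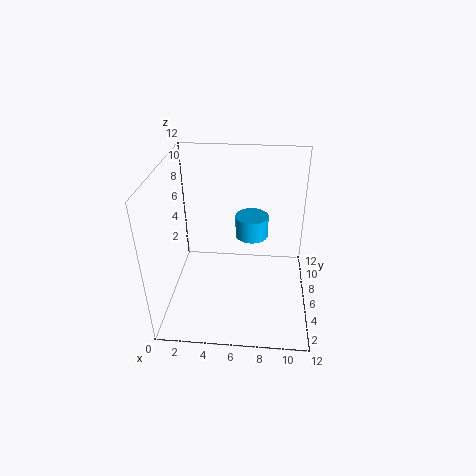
pos_x = 7
pos_y = 9
pos_z = 4.5
height = 2
color = 'deepskyblue'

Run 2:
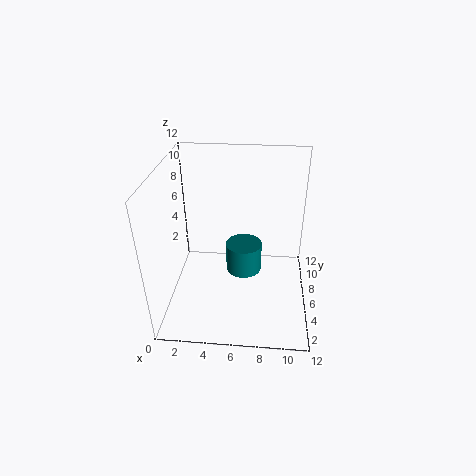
pos_x = 6.5
pos_y = 6
pos_z = 3
height = 2.5
color = 'teal'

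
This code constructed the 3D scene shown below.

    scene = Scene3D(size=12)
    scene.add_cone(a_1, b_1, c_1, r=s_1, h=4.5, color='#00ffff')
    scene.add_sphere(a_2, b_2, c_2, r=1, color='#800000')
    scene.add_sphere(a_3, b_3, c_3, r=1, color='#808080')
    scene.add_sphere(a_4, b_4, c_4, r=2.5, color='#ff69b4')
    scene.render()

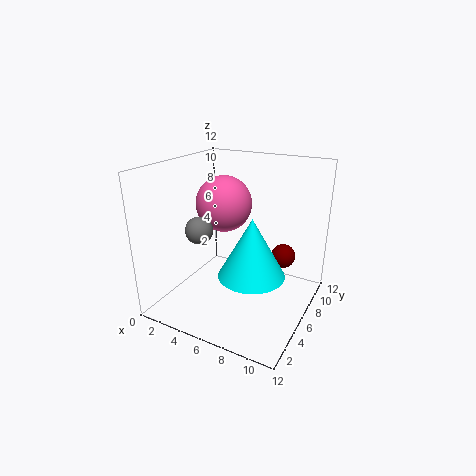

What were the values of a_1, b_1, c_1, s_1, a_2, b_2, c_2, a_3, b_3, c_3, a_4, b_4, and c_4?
a_1 = 8.5
b_1 = 3.5
c_1 = 4.5
s_1 = 2.5
a_2 = 9.5
b_2 = 7.5
c_2 = 4.5
a_3 = 5
b_3 = 2
c_3 = 8
a_4 = 3.5
b_4 = 8
c_4 = 8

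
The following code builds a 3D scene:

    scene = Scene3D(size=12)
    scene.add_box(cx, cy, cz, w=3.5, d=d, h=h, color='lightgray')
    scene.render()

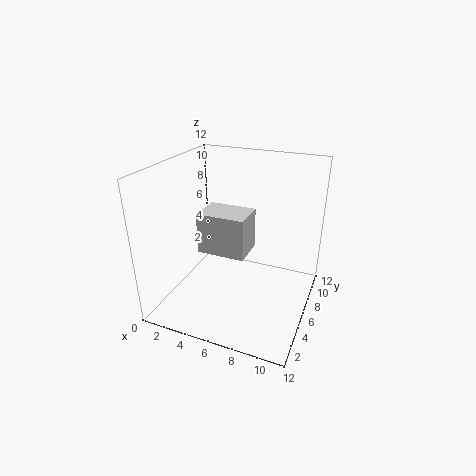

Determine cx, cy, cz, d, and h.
cx = 4.5; cy = 2; cz = 6.5; d = 2.5; h = 3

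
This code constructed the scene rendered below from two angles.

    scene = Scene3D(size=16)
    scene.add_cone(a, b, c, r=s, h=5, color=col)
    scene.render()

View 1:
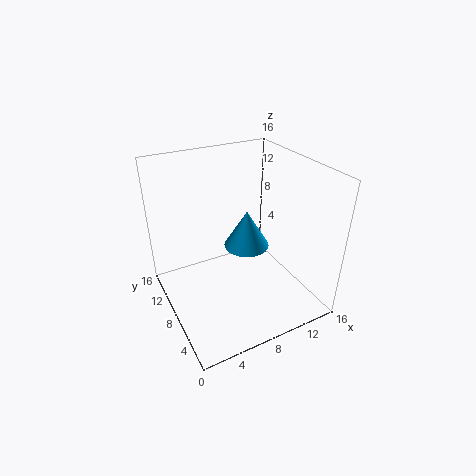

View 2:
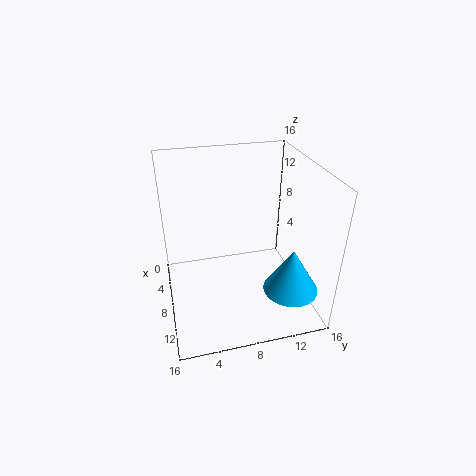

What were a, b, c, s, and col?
a = 12, b = 13, c = 3, s = 3, col = 'deepskyblue'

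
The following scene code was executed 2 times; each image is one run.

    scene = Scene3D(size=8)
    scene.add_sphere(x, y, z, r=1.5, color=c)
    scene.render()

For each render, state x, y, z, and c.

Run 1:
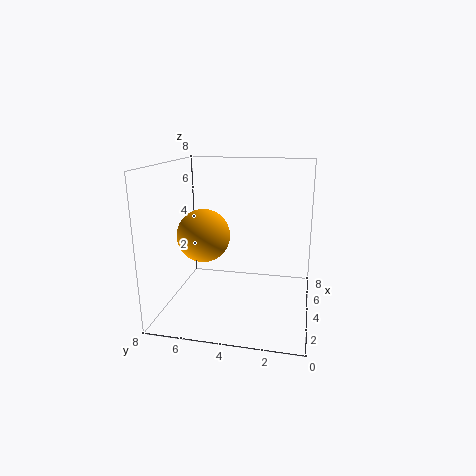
x = 4; y = 6; z = 4; c = 'orange'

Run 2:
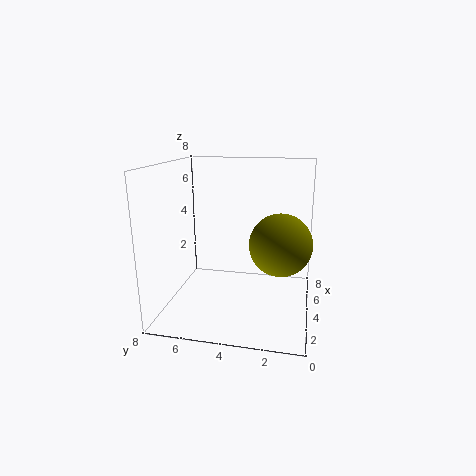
x = 2; y = 1.5; z = 4.5; c = 'olive'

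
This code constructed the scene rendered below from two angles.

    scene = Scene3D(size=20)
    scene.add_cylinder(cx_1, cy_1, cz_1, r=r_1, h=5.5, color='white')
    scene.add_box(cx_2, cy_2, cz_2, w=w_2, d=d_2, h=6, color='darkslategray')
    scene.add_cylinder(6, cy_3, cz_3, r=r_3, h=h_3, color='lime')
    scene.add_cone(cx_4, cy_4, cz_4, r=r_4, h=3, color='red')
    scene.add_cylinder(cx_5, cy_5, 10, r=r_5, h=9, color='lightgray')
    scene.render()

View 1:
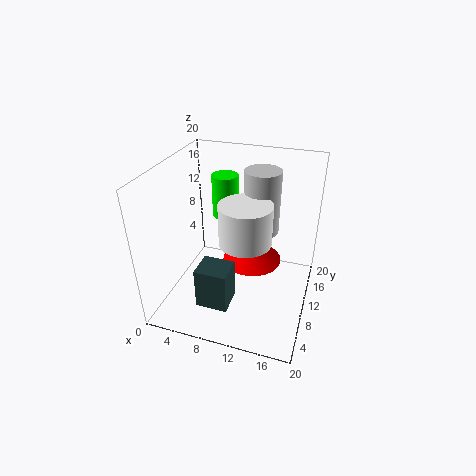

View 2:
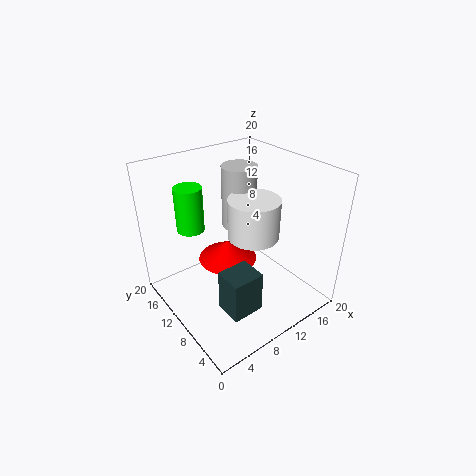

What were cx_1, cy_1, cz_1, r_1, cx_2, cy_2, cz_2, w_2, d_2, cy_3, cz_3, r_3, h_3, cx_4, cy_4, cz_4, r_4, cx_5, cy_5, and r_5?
cx_1 = 11.5; cy_1 = 8.5; cz_1 = 10.5; r_1 = 3.5; cx_2 = 5.5; cy_2 = 4.5; cz_2 = 1; w_2 = 4.5; d_2 = 4; cy_3 = 16; cz_3 = 10; r_3 = 2; h_3 = 6.5; cx_4 = 11; cy_4 = 14; cz_4 = 4; r_4 = 4.5; cx_5 = 12.5; cy_5 = 13; r_5 = 2.5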